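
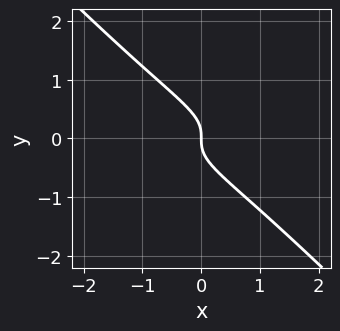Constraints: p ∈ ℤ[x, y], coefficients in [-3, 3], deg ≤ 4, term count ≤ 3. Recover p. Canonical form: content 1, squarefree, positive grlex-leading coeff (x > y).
3*x*y^2 + 3*y^3 + x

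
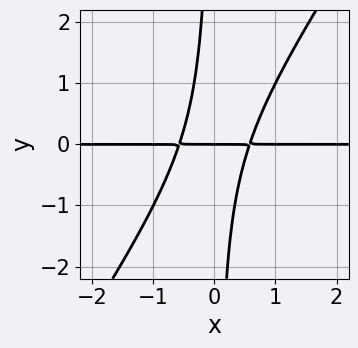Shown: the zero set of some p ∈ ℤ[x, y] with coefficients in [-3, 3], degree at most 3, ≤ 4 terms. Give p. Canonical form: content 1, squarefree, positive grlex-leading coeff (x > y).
First, the degree is 3 — no degree-2 curve has this shape.
Then, from the axis intercepts and sections: it crosses the y-axis at the gridline y = 0; the visible x-axis segment lies entirely on the curve.
Finally, together with the visible shape, these determine p as stated.

3*x^2*y - 2*x*y^2 - y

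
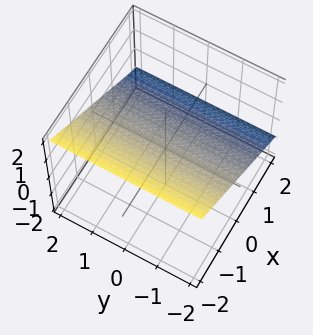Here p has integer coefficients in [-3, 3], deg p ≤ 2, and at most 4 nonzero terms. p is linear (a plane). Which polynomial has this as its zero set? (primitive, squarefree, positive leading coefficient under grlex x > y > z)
2*x + 3*z - 2

1. deg p = 1. Every cross-section is a straight line — this is a plane.
2. From the axis intercepts and sections: it meets the x-axis at x = 1 (among the integer gridlines); no y-intercept at any integer in the box.
3. Assembling these constraints gives the stated polynomial.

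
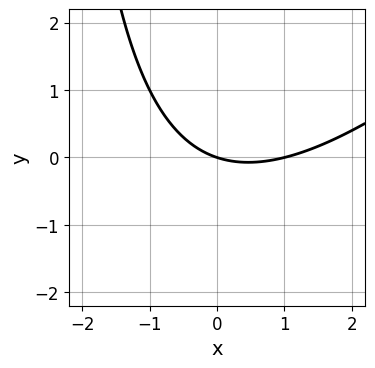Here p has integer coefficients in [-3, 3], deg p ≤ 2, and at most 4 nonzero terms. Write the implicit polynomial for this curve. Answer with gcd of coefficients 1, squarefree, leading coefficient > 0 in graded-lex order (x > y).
1. The degree is 2 — the shape is more complex than any degree-1 curve.
2. Observable constraints: it meets the y-axis at y = 0 (among the integer gridlines); among the integer gridlines, it crosses the x-axis at x ∈ {0, 1}.
3. Assembling these constraints gives the stated polynomial.

x^2 - x*y - x - 3*y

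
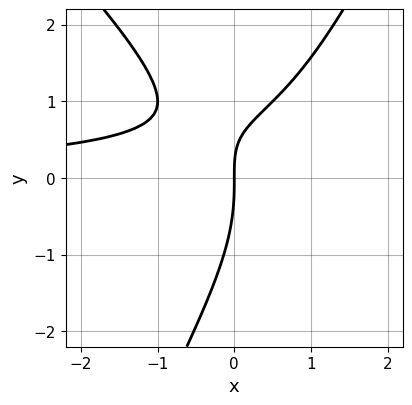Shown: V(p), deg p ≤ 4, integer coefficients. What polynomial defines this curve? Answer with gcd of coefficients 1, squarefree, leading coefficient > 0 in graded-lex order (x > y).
2*x^2*y + x*y^2 - y^3 - 3*x*y + 3*x

1. deg p = 3. No degree-2 curve has this shape.
2. Observable constraints: one y-axis crossing is at y = 0; it meets the x-axis at x = 0 (among the integer gridlines).
3. Together with the visible shape, these determine p as stated.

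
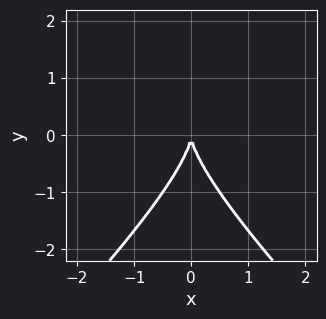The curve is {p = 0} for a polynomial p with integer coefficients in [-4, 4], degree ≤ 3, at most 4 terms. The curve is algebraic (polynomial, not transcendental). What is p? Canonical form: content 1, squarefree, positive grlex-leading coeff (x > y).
x^2*y - y^3 - 3*x^2

1. The degree is 3 — the shape is more complex than any degree-2 curve.
2. Symmetries: the x ↦ −x reflection is a symmetry, so x appears only in even powers.
3. From the axis intercepts and sections: it crosses the x-axis at the gridline x = 0; it meets the y-axis at y = 0 (among the integer gridlines).
4. Matching integer coefficients to the picture gives p.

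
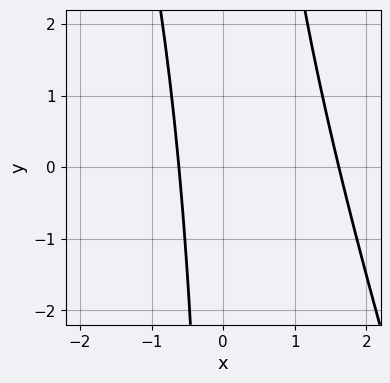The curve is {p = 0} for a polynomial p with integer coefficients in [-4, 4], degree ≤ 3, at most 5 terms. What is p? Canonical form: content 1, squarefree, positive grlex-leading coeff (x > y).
3*x^2 + x*y - 3*x - 3

Degree: a generic line meets the curve in up to 2 points, so deg p = 2.
Checking where it meets the axes: the curve avoids every integer y-axis point in the box.
Fitting integer coefficients to these (and the overall shape) gives p.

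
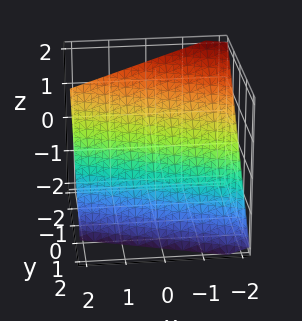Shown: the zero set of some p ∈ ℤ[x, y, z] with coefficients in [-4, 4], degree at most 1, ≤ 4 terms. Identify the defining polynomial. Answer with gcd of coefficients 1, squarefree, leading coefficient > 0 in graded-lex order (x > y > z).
deg p = 1.
Against the integer gridlines: one x-axis crossing is at x = -2.
Putting this together gives p.

x + 3*y + 3*z + 2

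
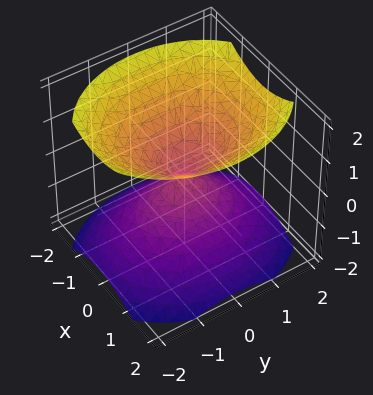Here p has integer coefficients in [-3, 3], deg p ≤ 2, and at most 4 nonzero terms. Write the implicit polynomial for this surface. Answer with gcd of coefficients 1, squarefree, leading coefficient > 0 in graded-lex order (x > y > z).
3*x^2 + 2*y^2 - 3*z^2

First, there are 2 components. They look like related sheets of one shape, so recover p as a whole.
Next, deg p = 2. Two nappes meeting at a single point; a quadric.
Then, symmetries: the y ↦ −y reflection is a symmetry, so y appears only in even powers; the z ↦ −z reflection is a symmetry, so z appears only in even powers; the x ↦ −x reflection is a symmetry, so x appears only in even powers.
Then, from the axis intercepts and sections: one x-axis crossing is at x = 0; it meets the z-axis at z = 0 (among the integer gridlines); it crosses the y-axis at the gridline y = 0.
Finally, together with the visible shape, these determine p as stated.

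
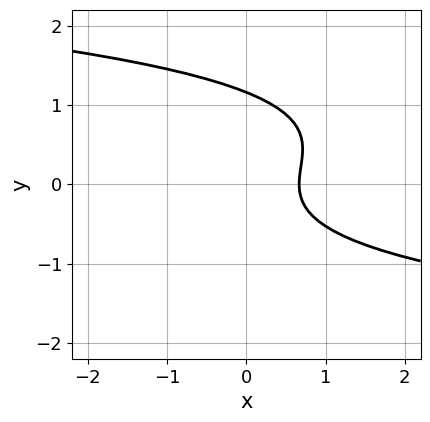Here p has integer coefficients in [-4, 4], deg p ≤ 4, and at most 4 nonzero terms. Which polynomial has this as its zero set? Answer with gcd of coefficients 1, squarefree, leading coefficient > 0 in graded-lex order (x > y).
First, the degree is 3 — the shape is more complex than any degree-2 curve.
Finally, solving for integer coefficients yields p as stated.

3*y^3 - 2*y^2 + 3*x - 2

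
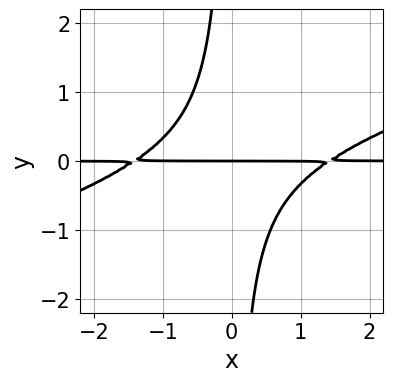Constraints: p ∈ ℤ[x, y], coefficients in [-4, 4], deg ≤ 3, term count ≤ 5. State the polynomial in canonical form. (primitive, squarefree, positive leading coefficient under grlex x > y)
1. Degree: the shape is more complex than any degree-2 curve, so deg p = 3.
2. From the visible intercepts: it meets the y-axis at y = 0 (among the integer gridlines); the visible x-axis segment lies entirely on the curve.
3. Solving for integer coefficients yields p as stated.

x^2*y - 3*x*y^2 - 2*y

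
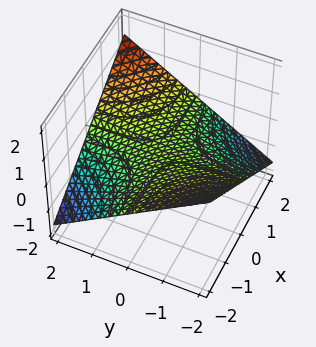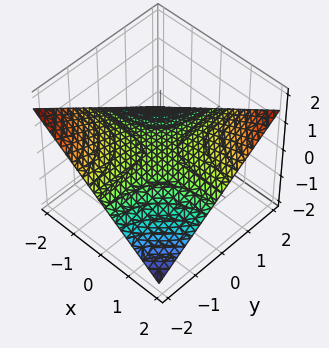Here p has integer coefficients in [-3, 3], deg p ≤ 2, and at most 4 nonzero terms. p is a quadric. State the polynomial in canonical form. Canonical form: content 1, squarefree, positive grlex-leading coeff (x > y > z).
x*y - 3*z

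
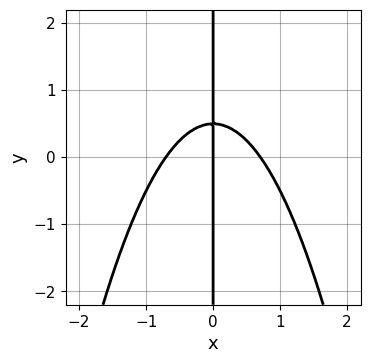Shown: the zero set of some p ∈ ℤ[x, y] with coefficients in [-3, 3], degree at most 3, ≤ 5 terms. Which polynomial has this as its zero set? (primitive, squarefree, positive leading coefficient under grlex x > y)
(a) Degree: the shape is more complex than any degree-2 curve, so deg p = 3.
(b) From the visible intercepts: the visible y-axis segment lies entirely on the curve; it crosses the x-axis at the gridline x = 0.
(c) Matching integer coefficients to the picture gives p.

2*x^3 + 2*x*y - x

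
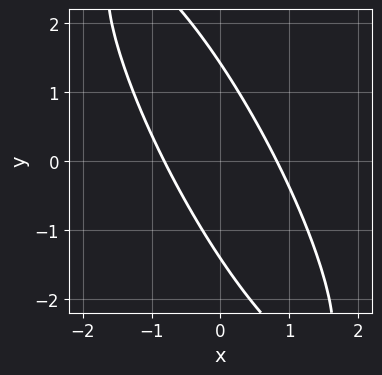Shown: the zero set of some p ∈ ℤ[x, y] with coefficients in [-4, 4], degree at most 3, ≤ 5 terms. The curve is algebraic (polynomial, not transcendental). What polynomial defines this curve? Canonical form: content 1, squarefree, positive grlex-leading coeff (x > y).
3*x^2 + 3*x*y + y^2 - 2

1. Degree: the shape is more complex than any degree-1 curve, so deg p = 2.
2. The integer polynomial consistent with all of this is the stated p.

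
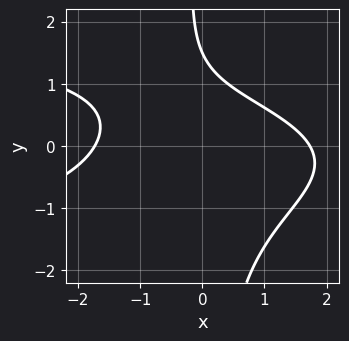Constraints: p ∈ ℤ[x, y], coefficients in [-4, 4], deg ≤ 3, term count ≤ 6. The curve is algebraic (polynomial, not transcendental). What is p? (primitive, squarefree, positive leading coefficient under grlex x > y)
First, the degree is 3 — no degree-2 curve has this shape.
Finally, solving for integer coefficients yields p as stated.

2*x*y^2 + x^2 + 2*y - 3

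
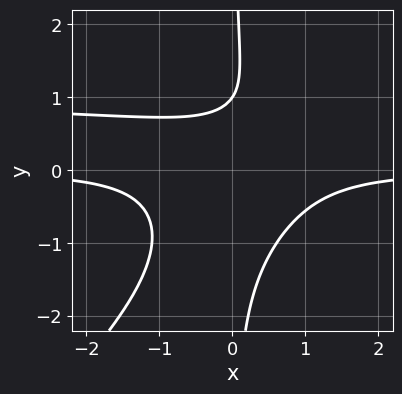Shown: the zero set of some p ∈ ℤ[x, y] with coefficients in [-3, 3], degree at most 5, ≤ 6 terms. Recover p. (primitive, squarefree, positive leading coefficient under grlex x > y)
3*x^2*y^2 - 3*x*y^3 - 3*x^2*y + 2*y - 2

First, degree: the shape is more complex than any degree-3 curve, so deg p = 4.
Then, from the axis intercepts and sections: it misses every integer gridline on the x-axis; it crosses the y-axis at the gridline y = 1.
Finally, solving for integer coefficients yields p as stated.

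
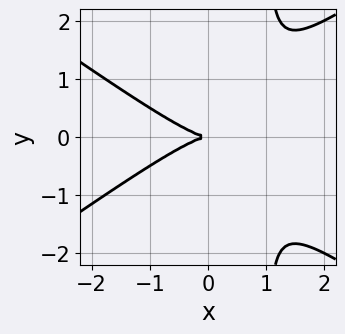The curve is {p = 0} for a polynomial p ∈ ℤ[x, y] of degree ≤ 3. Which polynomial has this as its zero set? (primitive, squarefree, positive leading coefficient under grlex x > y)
x^3 - 2*x*y^2 + 2*y^2

1. deg p = 3.
2. Symmetries: it's symmetric under y → −y, forcing even powers of y.
3. Observable constraints: it meets the y-axis at y = 0 (among the integer gridlines); it crosses the x-axis at the gridline x = 0.
4. Fitting integer coefficients to these (and the overall shape) gives p.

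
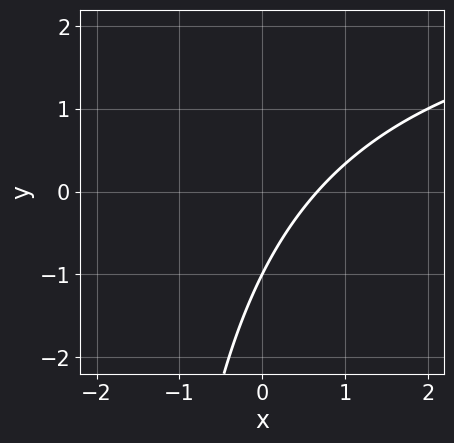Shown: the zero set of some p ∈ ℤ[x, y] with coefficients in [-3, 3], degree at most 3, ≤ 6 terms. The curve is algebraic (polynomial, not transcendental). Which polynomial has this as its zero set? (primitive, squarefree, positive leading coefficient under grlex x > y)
x*y - 3*x + 2*y + 2

Degree: the shape is more complex than any degree-1 curve, so deg p = 2.
Reading off the gridlines: it meets the y-axis at y = -1 (among the integer gridlines).
Solving for integer coefficients yields p as stated.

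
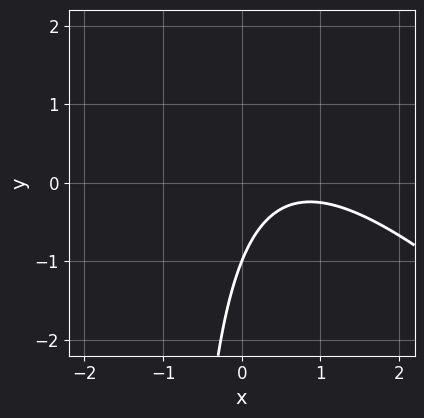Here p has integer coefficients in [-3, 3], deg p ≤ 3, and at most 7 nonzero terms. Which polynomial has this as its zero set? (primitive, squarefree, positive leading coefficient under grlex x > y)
deg p = 2. A generic line meets the curve in up to 2 points.
Reading off the gridlines: no x-intercept at any integer in the box; one y-axis crossing is at y = -1.
Solving for integer coefficients yields p as stated.

2*x^2 + 2*x*y - 3*x + 2*y + 2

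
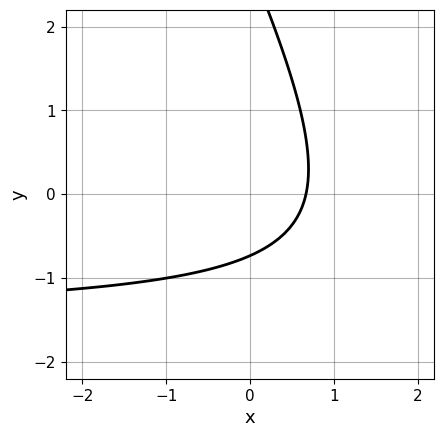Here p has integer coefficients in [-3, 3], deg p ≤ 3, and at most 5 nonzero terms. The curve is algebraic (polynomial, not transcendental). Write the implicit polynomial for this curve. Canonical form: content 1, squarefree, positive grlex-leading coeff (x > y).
2*x*y + y^2 + 3*x - 2*y - 2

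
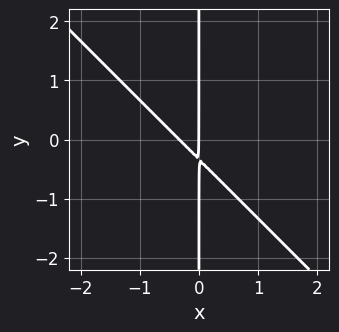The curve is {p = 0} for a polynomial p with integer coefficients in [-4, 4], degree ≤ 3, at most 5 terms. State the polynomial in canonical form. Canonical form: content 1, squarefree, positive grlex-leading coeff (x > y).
1. deg p = 2.
2. Observable constraints: one x-axis crossing is at x = 0; the visible y-axis segment lies entirely on the curve.
3. Solving for integer coefficients yields p as stated.

3*x^2 + 3*x*y + x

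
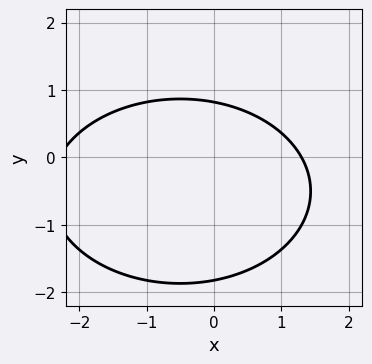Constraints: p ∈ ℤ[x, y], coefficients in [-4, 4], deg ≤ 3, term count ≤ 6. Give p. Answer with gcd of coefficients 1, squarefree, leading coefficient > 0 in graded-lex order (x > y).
1. deg p = 2.
2. The integer polynomial consistent with all of this is the stated p.

x^2 + 2*y^2 + x + 2*y - 3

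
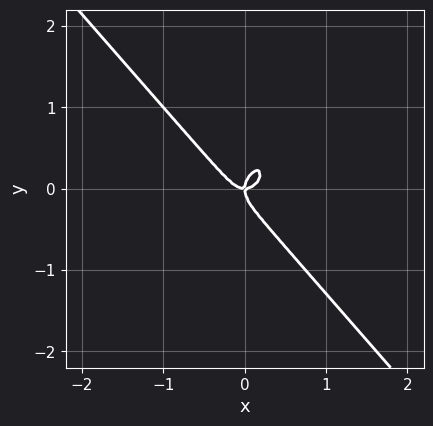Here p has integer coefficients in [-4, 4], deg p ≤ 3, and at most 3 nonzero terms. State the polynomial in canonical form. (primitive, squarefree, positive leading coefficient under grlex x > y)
1. The degree is 3 — a generic line meets the curve in up to 3 points.
2. Checking where it meets the axes: it crosses the y-axis at the gridline y = 0; one x-axis crossing is at x = 0.
3. Fitting integer coefficients to these (and the overall shape) gives p.

3*x^3 + 2*y^3 - x*y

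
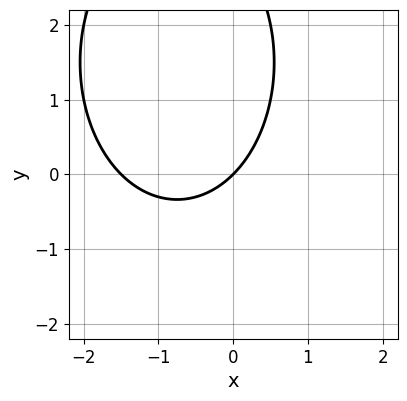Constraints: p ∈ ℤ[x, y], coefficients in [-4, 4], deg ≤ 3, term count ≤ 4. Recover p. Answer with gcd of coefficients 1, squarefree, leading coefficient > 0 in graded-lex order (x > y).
2*x^2 + y^2 + 3*x - 3*y

(a) deg p = 2. The shape is more complex than any degree-1 curve.
(b) Against the integer gridlines: it meets the y-axis at y = 0 (among the integer gridlines); one x-axis crossing is at x = 0.
(c) Solving for integer coefficients yields p as stated.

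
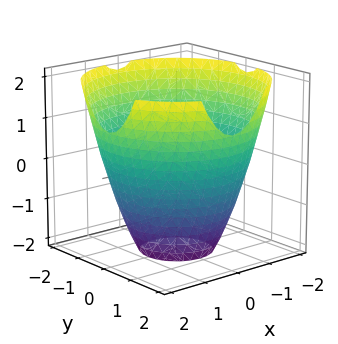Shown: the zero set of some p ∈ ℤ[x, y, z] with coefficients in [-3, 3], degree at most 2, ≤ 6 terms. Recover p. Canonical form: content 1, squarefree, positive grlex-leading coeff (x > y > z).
x^2 + y^2 - z - 3

1. Degree: the shape is more complex than any degree-1 surface, so deg p = 2.
2. Symmetries: rotational symmetry about the z-axis ⇒ p depends on x, y only through x² + y².
3. From the axis intercepts and sections: it misses every integer gridline on the z-axis; a circular section at z = 0 has radius between 1 and 2.
4. Solving for integer coefficients yields p as stated.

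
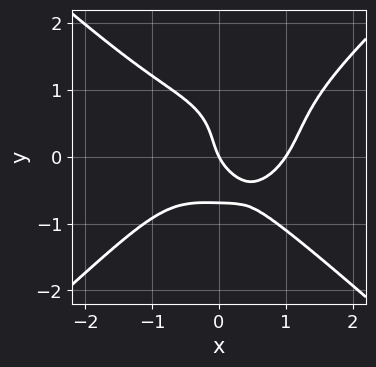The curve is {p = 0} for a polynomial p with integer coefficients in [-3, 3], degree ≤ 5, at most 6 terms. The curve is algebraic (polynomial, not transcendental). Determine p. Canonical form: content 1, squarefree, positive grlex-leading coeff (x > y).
(a) deg p = 4. No degree-3 curve has this shape.
(b) Checking where it meets the axes: it meets the y-axis at y = 0 (among the integer gridlines); the x-axis gridline crossings are at x ∈ {0, 1}.
(c) Putting this together gives p.

2*x^4 - 3*y^4 - 3*x*y - 2*x - y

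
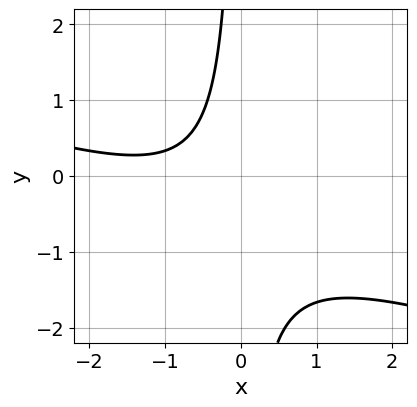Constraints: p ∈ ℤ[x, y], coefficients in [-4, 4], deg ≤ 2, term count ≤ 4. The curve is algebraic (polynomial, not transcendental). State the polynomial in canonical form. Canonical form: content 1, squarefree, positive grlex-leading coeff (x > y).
First, degree: no degree-1 curve has this shape, so deg p = 2.
Next, reading off the gridlines: no y-intercept at any integer in the box; it misses every integer gridline on the x-axis.
Finally, putting this together gives p.

x^2 + 3*x*y + 2*x + 2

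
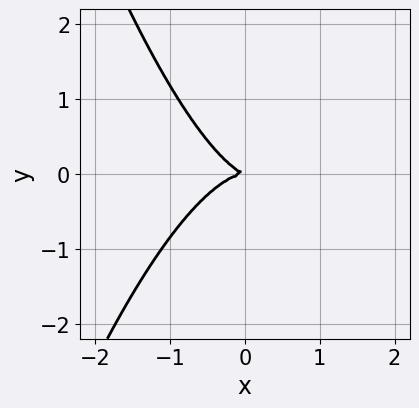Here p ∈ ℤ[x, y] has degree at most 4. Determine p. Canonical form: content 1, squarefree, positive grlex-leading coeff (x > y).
3*x^3 + x*y + 3*y^2

1. The degree is 3 — no degree-2 curve has this shape.
2. Against the integer gridlines: it crosses the y-axis at the gridline y = 0; it meets the x-axis at x = 0 (among the integer gridlines).
3. These observations pin down the coefficients.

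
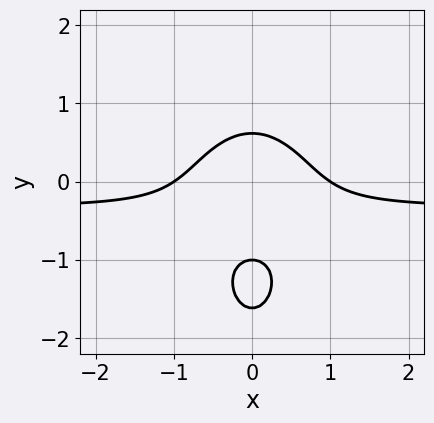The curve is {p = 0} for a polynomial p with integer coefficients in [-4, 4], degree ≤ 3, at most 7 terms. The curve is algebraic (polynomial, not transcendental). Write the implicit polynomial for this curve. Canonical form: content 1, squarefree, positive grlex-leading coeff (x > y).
First, deg p = 3. The shape is more complex than any degree-2 curve.
Then, symmetries: the x ↦ −x reflection is a symmetry, so x appears only in even powers.
Then, from the axis intercepts and sections: one y-axis crossing is at y = -1; among the integer gridlines, it crosses the x-axis at x ∈ {-1, 1}.
Finally, matching integer coefficients to the picture gives p.

3*x^2*y + y^3 + x^2 + 2*y^2 - 1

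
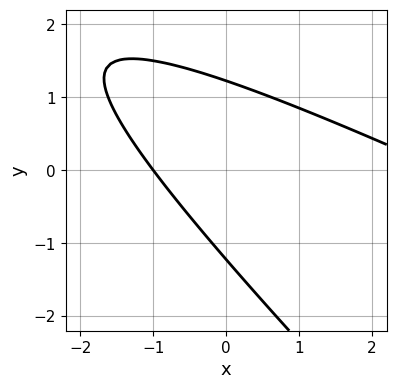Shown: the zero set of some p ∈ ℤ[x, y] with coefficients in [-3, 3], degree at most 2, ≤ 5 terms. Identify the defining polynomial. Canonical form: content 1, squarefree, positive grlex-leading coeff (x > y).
x^2 + 3*x*y + 2*y^2 - 2*x - 3

(a) Degree: a generic line meets the curve in up to 2 points, so deg p = 2.
(b) From the axis intercepts and sections: it crosses the x-axis at the gridline x = -1.
(c) The integer polynomial consistent with all of this is the stated p.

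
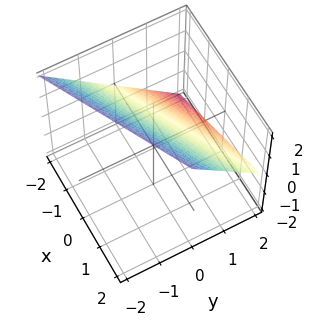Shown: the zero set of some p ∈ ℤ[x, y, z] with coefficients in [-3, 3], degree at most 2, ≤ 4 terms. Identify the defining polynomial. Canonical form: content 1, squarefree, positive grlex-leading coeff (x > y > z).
x - 2*y - 2*z + 2

(a) The degree is 1 — the surface is flat (a plane).
(b) From the visible intercepts: it meets the z-axis at z = 1 (among the integer gridlines); it crosses the y-axis at the gridline y = 1.
(c) Assembling these constraints gives the stated polynomial. Check: (-2, 0, 0) on the x-axis lies on the surface, and p(-2, 0, 0) = 0. ✓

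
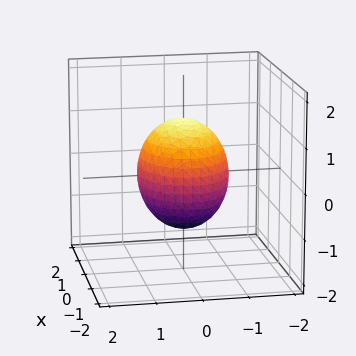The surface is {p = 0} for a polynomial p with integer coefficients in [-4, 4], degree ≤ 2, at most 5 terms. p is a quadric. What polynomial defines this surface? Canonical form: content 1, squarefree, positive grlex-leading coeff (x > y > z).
1. deg p = 2. Bounded and convex; a quadric.
2. Symmetries: mirror symmetry z ↦ −z ⇒ only even powers of z; the x ↦ −x reflection is a symmetry, so x appears only in even powers; the y ↦ −y reflection is a symmetry, so y appears only in even powers.
3. From the axis intercepts and sections: the y-axis gridline crossings are at y ∈ {-1, 1}.
4. Fitting integer coefficients to these (and the overall shape) gives p.

2*x^2 + 3*y^2 + 2*z^2 - 3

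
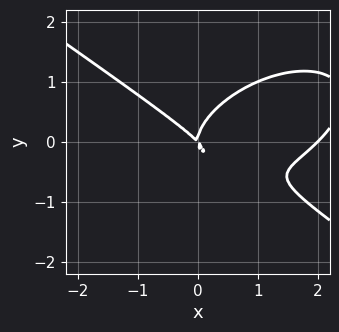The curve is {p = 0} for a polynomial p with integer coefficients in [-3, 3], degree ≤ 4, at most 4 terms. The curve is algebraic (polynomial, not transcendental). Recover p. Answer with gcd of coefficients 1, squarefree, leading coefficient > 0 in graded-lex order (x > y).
(a) deg p = 3. The shape is more complex than any degree-2 curve.
(b) Observable constraints: among the integer gridlines, it crosses the x-axis at x ∈ {0, 2}; it meets the y-axis at y = 0 (among the integer gridlines).
(c) Fitting integer coefficients to these (and the overall shape) gives p.

x^3 + 3*y^3 - 2*x^2 - 2*x*y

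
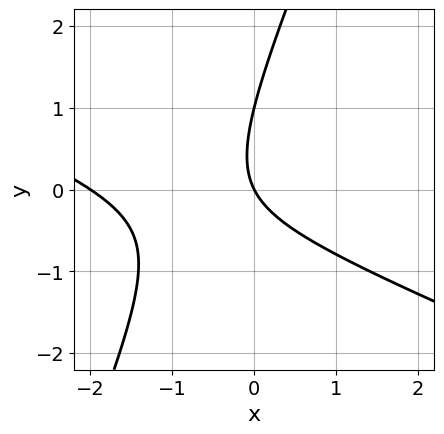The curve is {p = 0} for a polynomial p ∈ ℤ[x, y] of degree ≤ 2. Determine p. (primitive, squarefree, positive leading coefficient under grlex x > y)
x^2 + 2*x*y - y^2 + 2*x + y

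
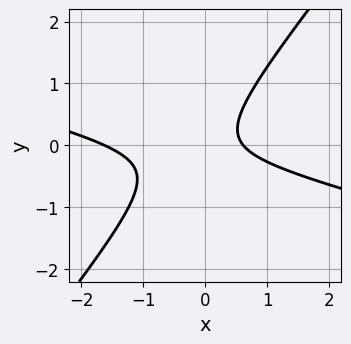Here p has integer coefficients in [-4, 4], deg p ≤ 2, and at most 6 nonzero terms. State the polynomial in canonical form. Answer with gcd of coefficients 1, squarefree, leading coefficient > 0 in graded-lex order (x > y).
x^2 + 3*x*y - 3*y^2 + x - 1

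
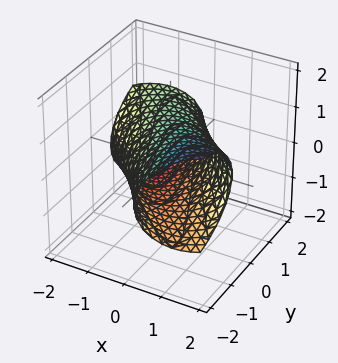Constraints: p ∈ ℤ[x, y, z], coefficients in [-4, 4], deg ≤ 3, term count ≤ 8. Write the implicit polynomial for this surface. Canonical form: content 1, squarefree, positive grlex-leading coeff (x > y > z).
1. The degree is 2 — the shape is more complex than any degree-1 surface.
2. Reading off the gridlines: the z-axis gridline crossings are at z ∈ {-1, 1}.
3. The integer polynomial consistent with all of this is the stated p.

2*x^2 + 3*x*y - 2*x*z + y^2 + 3*z^2 - 3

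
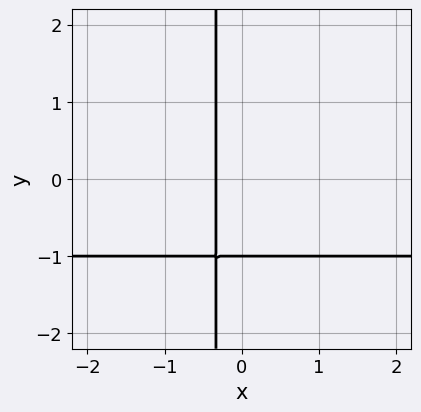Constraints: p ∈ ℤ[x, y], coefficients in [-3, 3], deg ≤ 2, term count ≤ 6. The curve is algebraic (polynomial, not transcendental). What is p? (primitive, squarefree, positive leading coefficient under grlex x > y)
Degree: the shape is more complex than any degree-1 curve, so deg p = 2.
From the visible intercepts: it meets the y-axis at y = -1 (among the integer gridlines).
Solving for integer coefficients yields p as stated.

3*x*y + 3*x + y + 1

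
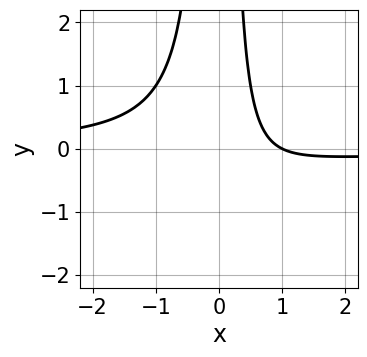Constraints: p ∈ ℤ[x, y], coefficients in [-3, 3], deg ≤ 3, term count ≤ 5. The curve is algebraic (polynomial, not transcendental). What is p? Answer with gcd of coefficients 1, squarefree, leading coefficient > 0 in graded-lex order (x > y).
2*x^2*y + x - 1

1. deg p = 3. A generic line meets the curve in up to 3 points.
2. Checking where it meets the axes: the curve avoids every integer y-axis point in the box; it crosses the x-axis at the gridline x = 1.
3. Assembling these constraints gives the stated polynomial.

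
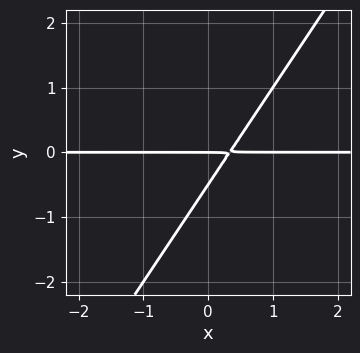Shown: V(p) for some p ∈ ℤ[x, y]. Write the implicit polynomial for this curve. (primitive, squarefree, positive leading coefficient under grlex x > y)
3*x*y - 2*y^2 - y

1. deg p = 2. The shape is more complex than any degree-1 curve.
2. Checking where it meets the axes: it crosses the y-axis at the gridline y = 0; every point of the x-axis in the box is on the curve.
3. Solving for integer coefficients yields p as stated.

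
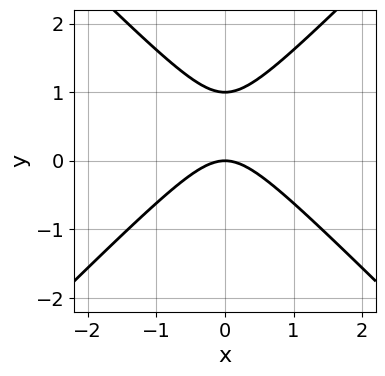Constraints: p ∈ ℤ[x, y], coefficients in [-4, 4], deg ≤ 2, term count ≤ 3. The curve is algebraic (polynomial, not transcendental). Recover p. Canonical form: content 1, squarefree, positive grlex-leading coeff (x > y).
x^2 - y^2 + y

Degree: a generic line meets the curve in up to 2 points, so deg p = 2.
Symmetries: the x ↦ −x reflection is a symmetry, so x appears only in even powers.
Observable constraints: among the integer gridlines, it crosses the y-axis at y ∈ {0, 1}; one x-axis crossing is at x = 0.
Solving for integer coefficients yields p as stated.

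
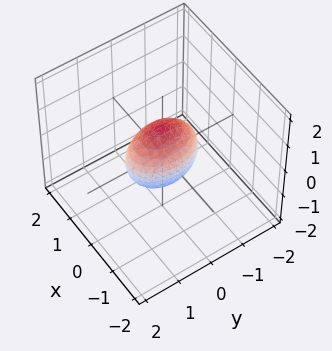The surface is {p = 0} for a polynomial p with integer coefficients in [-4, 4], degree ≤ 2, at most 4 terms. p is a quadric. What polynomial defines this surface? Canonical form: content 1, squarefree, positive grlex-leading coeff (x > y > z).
(a) Degree: bounded and convex; a quadric, so deg p = 2.
(b) Symmetries: it's symmetric under z → −z, forcing even powers of z; the y ↦ −y reflection is a symmetry, so y appears only in even powers; it's symmetric under x → −x, forcing even powers of x.
(c) Against the integer gridlines: the z-axis gridline crossings are at z ∈ {-1, 1}; the y-axis gridline crossings are at y ∈ {-1, 1}.
(d) Assembling these constraints gives the stated polynomial.

2*x^2 + y^2 + z^2 - 1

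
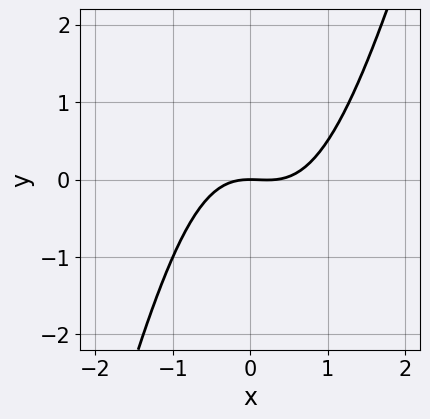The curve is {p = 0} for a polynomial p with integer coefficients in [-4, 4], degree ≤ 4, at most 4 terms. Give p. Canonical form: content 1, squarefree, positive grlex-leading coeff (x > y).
3*x^3 - x^2*y - x^2 - 3*y

The degree is 3 — no degree-2 curve has this shape.
Checking where it meets the axes: it meets the y-axis at y = 0 (among the integer gridlines); it meets the x-axis at x = 0 (among the integer gridlines).
Assembling these constraints gives the stated polynomial.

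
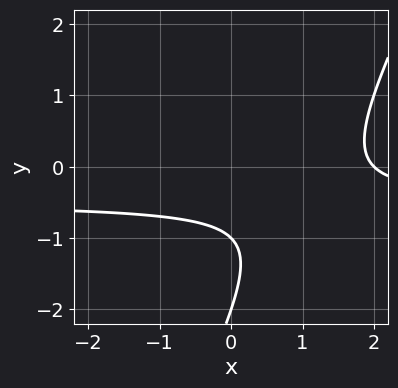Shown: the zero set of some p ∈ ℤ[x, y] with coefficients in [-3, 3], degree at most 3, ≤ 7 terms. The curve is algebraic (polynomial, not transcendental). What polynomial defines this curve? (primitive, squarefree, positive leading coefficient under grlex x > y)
2*x*y - y^2 + x - 3*y - 2

1. The degree is 2 — the shape is more complex than any degree-1 curve.
2. Reading off the gridlines: the y-axis gridline crossings are at y ∈ {-2, -1}; it crosses the x-axis at the gridline x = 2.
3. The integer polynomial consistent with all of this is the stated p.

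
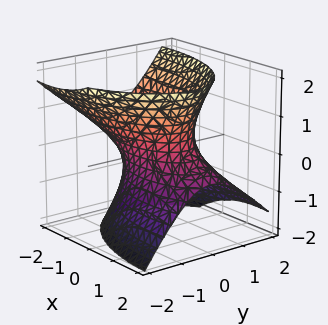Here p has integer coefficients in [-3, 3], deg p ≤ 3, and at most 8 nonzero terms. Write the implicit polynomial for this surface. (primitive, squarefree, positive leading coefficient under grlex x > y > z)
1. deg p = 2.
2. From the axis intercepts and sections: no z-intercept at any integer in the box.
3. Assembling these constraints gives the stated polynomial.

x^2 + 2*x*z + 3*y^2 + y*z - 2*z^2 - 2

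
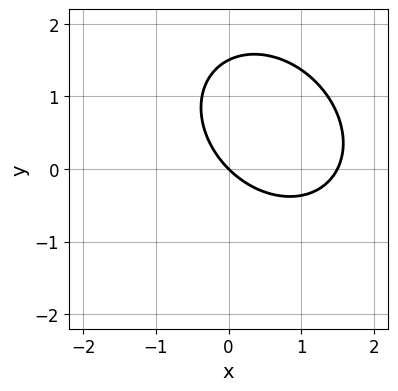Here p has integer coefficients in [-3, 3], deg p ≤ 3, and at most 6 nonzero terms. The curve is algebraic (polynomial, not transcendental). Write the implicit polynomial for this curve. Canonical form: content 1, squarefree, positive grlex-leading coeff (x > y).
2*x^2 + x*y + 2*y^2 - 3*x - 3*y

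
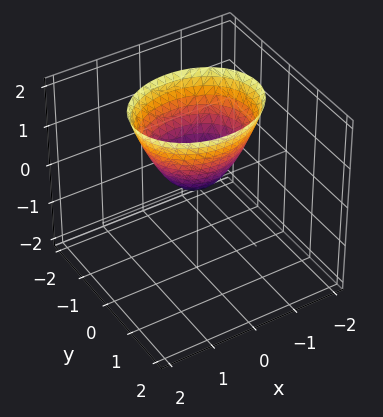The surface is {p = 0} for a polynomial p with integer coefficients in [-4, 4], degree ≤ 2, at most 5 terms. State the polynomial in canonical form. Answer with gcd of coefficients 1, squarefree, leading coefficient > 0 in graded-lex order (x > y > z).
1. Degree: a single bowl opening along one axis; a quadric, so deg p = 2.
2. Symmetries: mirror symmetry y ↦ −y ⇒ only even powers of y; it's symmetric under x → −x, forcing even powers of x.
3. From the axis intercepts and sections: it crosses the y-axis at the gridline y = 0; it meets the z-axis at z = 0 (among the integer gridlines).
4. These observations pin down the coefficients.

2*x^2 + 3*y^2 - 2*z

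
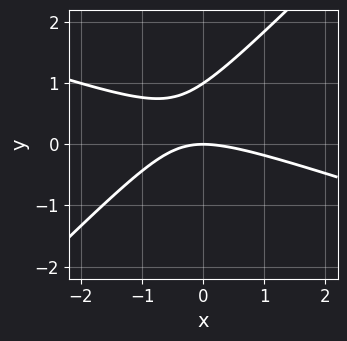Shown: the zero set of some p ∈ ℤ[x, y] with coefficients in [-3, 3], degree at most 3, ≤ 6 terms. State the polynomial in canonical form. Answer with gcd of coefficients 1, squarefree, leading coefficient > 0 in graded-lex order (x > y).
x^2 + 2*x*y - 3*y^2 + 3*y

(a) deg p = 2.
(b) Observable constraints: it meets the x-axis at x = 0 (among the integer gridlines); the y-axis gridline crossings are at y ∈ {0, 1}.
(c) Solving for integer coefficients yields p as stated.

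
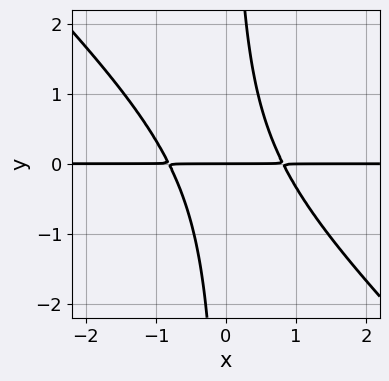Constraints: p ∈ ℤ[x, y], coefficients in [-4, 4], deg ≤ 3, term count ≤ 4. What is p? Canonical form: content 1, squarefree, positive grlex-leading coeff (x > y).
3*x^2*y + 3*x*y^2 - 2*y

(a) Degree: no degree-2 curve has this shape, so deg p = 3.
(b) From the visible intercepts: it meets the y-axis at y = 0 (among the integer gridlines); the visible x-axis segment lies entirely on the curve.
(c) Together with the visible shape, these determine p as stated.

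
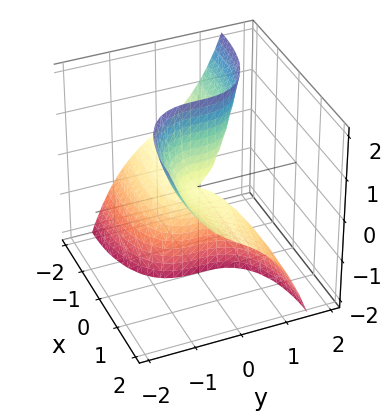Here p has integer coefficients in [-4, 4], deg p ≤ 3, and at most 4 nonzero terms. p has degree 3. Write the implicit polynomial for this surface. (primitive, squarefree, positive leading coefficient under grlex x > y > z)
deg p = 3. A generic line meets the surface in up to 3 points.
Observable constraints: every point of the x-axis in the box is on the surface; every point of the z-axis in the box is on the surface.
The integer polynomial consistent with all of this is the stated p.

x^2*y + 2*y^3 + 3*x*z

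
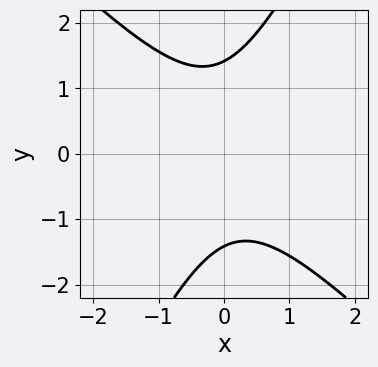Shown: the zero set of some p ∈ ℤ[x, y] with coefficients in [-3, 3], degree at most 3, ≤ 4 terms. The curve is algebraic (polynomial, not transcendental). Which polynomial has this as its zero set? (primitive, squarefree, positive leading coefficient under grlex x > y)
2*x^2 + x*y - y^2 + 2

1. The degree is 2 — the shape is more complex than any degree-1 curve.
2. From the visible intercepts: no x-intercept at any integer in the box.
3. Fitting integer coefficients to these (and the overall shape) gives p.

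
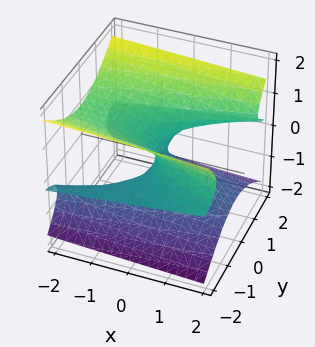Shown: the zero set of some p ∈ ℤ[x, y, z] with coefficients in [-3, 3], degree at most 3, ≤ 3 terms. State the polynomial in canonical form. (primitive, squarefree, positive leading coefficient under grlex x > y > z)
2*y^2*z - 3*z^3 - x

The degree is 3 — the shape is more complex than any degree-2 surface.
Observable constraints: the visible y-axis segment lies entirely on the surface; it meets the x-axis at x = 0 (among the integer gridlines).
Assembling these constraints gives the stated polynomial.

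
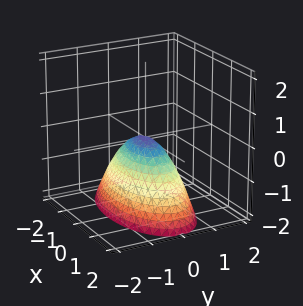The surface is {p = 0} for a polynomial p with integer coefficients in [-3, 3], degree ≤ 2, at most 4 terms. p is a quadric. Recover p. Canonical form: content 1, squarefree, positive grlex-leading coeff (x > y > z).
x^2 + 3*y^2 + 2*z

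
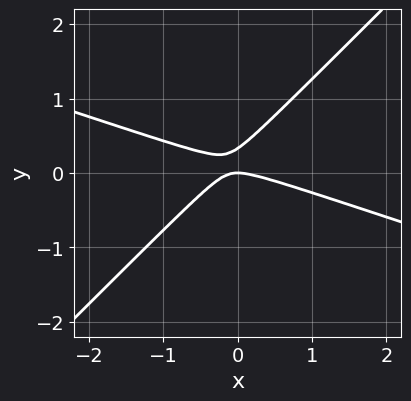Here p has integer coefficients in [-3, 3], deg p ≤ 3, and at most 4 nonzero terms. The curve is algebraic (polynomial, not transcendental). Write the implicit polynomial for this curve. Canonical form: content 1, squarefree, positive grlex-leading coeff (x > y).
x^2 + 2*x*y - 3*y^2 + y

First, the degree is 2 — the shape is more complex than any degree-1 curve.
Next, checking where it meets the axes: one y-axis crossing is at y = 0; one x-axis crossing is at x = 0.
Finally, these observations pin down the coefficients.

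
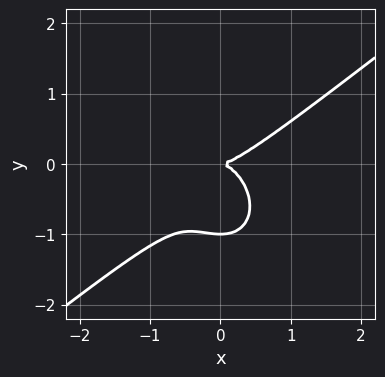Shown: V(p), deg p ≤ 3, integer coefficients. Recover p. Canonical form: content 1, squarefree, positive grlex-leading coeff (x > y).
(a) The degree is 3 — no degree-2 curve has this shape.
(b) Observable constraints: it crosses the x-axis at the gridline x = 0; among the integer gridlines, it crosses the y-axis at y ∈ {-1, 0}.
(c) These observations pin down the coefficients.

3*x^3 - 2*x^2*y - 3*y^3 - 3*y^2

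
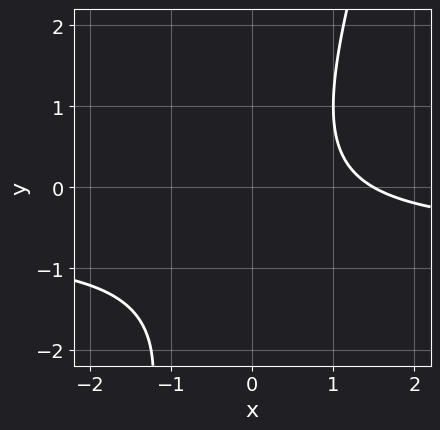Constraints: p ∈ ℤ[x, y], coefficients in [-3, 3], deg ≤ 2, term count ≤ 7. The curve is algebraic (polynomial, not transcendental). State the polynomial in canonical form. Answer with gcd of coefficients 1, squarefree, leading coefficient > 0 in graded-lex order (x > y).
3*x*y - y^2 + 2*x - y - 3

1. deg p = 2.
2. From the visible intercepts: no y-intercept at any integer in the box.
3. Solving for integer coefficients yields p as stated.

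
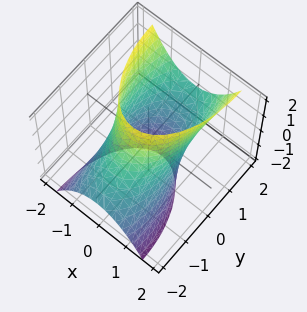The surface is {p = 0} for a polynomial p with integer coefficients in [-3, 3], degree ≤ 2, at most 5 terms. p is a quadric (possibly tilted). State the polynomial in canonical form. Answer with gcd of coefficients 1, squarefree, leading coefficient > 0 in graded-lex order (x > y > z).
3*x^2 + y^2 - 2*y*z - 3

(a) The degree is 2 — no degree-1 surface has this shape.
(b) Observable constraints: among the integer gridlines, it crosses the x-axis at x ∈ {-1, 1}; it misses every integer gridline on the z-axis.
(c) Assembling these constraints gives the stated polynomial.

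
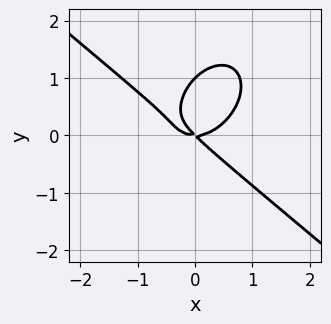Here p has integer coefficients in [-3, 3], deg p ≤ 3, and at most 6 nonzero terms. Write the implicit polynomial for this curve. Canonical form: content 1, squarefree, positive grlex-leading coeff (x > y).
2*x^3 + x^2*y + 2*y^3 - 2*x*y - 2*y^2

1. deg p = 3. A generic line meets the curve in up to 3 points.
2. From the visible intercepts: one x-axis crossing is at x = 0; among the integer gridlines, it crosses the y-axis at y ∈ {0, 1}.
3. Putting this together gives p.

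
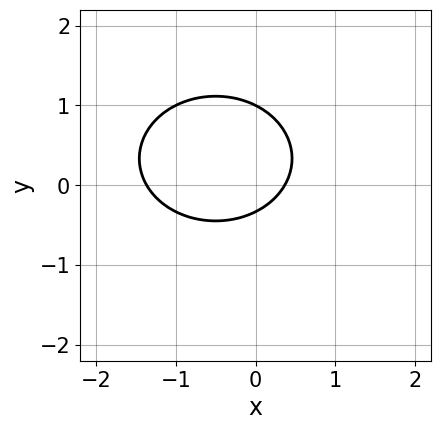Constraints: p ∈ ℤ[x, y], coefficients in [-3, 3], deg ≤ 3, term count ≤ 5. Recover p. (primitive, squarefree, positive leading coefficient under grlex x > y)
deg p = 2. No degree-1 curve has this shape.
Observable constraints: one y-axis crossing is at y = 1.
The integer polynomial consistent with all of this is the stated p.

2*x^2 + 3*y^2 + 2*x - 2*y - 1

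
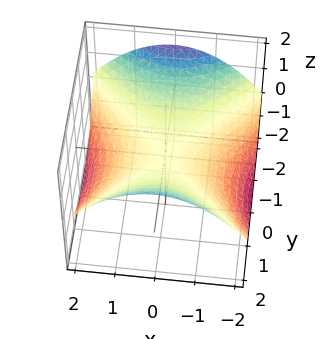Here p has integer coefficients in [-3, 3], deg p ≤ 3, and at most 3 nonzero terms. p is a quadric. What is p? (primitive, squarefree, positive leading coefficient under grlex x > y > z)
First, deg p = 2. A saddle surface; a quadric.
Then, symmetries: the x ↦ −x reflection is a symmetry, so x appears only in even powers; mirror symmetry y ↦ −y ⇒ only even powers of y.
Then, from the visible intercepts: it crosses the z-axis at the gridline z = 0; it crosses the x-axis at the gridline x = 0; it meets the y-axis at y = 0 (among the integer gridlines).
Finally, these observations pin down the coefficients.

x^2 - y^2 + 3*z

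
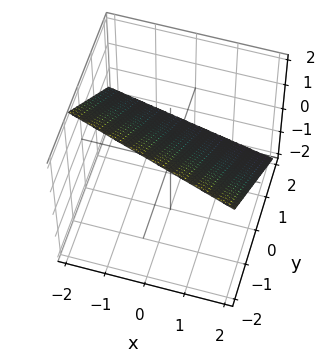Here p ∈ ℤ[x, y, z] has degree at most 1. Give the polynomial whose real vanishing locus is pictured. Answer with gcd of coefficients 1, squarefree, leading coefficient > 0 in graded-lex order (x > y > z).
x + 3*y + 3*z - 2

(a) deg p = 1.
(b) Observable constraints: one x-axis crossing is at x = 2.
(c) Putting this together gives p.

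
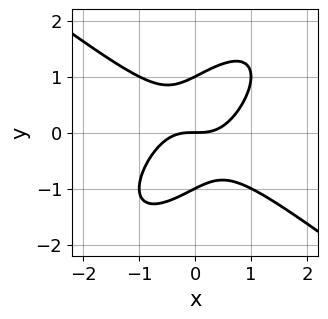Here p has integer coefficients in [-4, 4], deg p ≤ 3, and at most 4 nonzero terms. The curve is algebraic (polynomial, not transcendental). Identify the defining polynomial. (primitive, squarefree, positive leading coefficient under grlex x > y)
x^3 - x*y^2 + y^3 - y

deg p = 3. A generic line meets the curve in up to 3 points.
Reading off the gridlines: the y-axis gridline crossings are at y ∈ {-1, 0, 1}; one x-axis crossing is at x = 0.
Solving for integer coefficients yields p as stated.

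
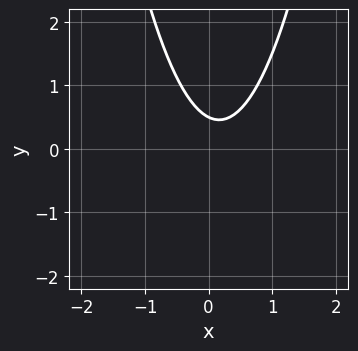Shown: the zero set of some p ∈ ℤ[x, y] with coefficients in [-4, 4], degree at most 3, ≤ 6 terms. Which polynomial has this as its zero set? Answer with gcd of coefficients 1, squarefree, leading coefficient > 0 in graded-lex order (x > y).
3*x^2 - x - 2*y + 1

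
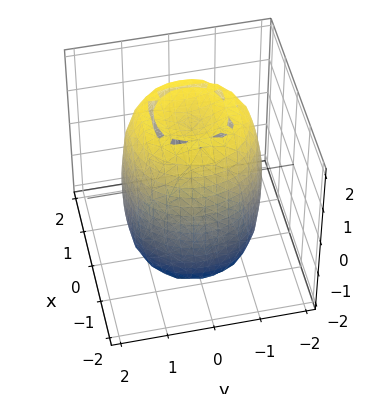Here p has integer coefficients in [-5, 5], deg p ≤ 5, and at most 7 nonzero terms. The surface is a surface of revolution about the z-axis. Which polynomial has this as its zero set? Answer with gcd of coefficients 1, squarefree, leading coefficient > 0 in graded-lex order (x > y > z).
2*x^4 + 4*x^2*y^2 + 2*y^4 - 3*x^2 - 3*y^2 + z^2 - 3

First, degree: the shape is more complex than any degree-3 surface, so deg p = 4.
Then, symmetry: every cross-section ⟂ z is a circle, so x, y appear only via x² + y².
Next, checking where it meets the axes: a circular section at z = 1 has radius between 1 and 2.
Finally, putting this together gives p.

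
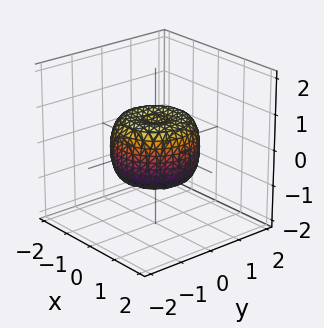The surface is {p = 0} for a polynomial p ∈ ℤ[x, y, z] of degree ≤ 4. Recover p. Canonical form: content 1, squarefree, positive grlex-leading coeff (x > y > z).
2*x^4 + 4*x^2*y^2 + 2*y^4 - 2*x^2 - 2*y^2 + 2*z^2 - 1

First, the degree is 4 — a generic line meets the surface in up to 4 points.
Next, symmetries: rotational symmetry about the z-axis ⇒ p depends on x, y only through x² + y².
Next, reading off the gridlines: a circular section at z = 0 has radius between 1 and 2.
Finally, matching integer coefficients to the picture gives p.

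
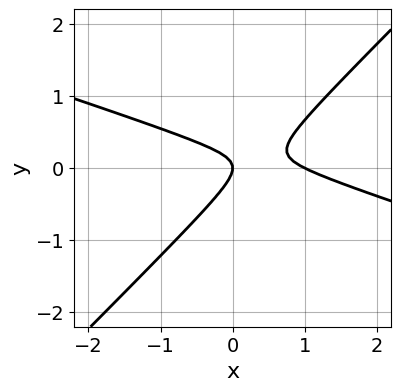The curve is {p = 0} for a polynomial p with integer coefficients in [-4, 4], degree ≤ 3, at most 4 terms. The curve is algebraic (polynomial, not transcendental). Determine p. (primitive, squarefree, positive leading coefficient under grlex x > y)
x^2 + 2*x*y - 3*y^2 - x

(a) The degree is 2 — a generic line meets the curve in up to 2 points.
(b) Checking where it meets the axes: among the integer gridlines, it crosses the x-axis at x ∈ {0, 1}; it meets the y-axis at y = 0 (among the integer gridlines).
(c) Together with the visible shape, these determine p as stated.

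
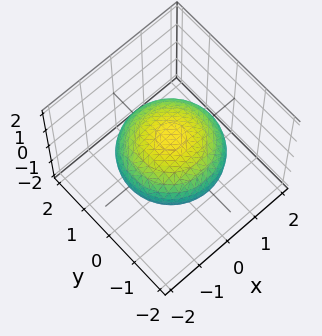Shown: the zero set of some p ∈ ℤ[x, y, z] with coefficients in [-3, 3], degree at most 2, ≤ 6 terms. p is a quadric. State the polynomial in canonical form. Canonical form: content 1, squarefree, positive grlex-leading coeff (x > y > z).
x^2 + y^2 + 2*z^2 - 2

(a) deg p = 2. A closed, bounded, convex surface; a quadric.
(b) Symmetries: it's symmetric under z → −z, forcing even powers of z; rotational symmetry about the z-axis ⇒ p depends on x, y only through x² + y².
(c) From the axis intercepts and sections: among the integer gridlines, it crosses the z-axis at z ∈ {-1, 1}; a circular section at z = 0 has radius between 1 and 2.
(d) Putting this together gives p.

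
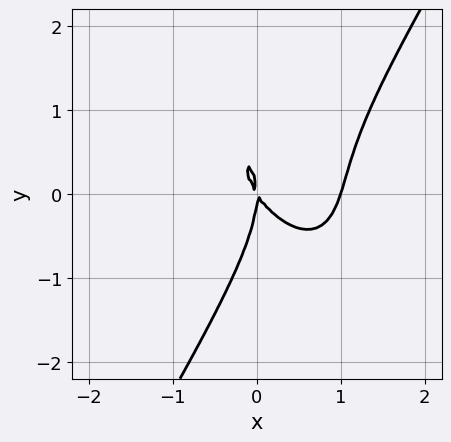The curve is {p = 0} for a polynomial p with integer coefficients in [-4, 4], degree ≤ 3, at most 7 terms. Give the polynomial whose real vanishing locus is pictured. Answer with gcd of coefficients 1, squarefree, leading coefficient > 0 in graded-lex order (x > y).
1. deg p = 3. The shape is more complex than any degree-2 curve.
2. Checking where it meets the axes: it crosses the y-axis at the gridline y = 0; the x-axis gridline crossings are at x ∈ {0, 1}.
3. Together with the visible shape, these determine p as stated.

3*x^3 + x^2*y - y^3 - 3*x^2 - 2*x*y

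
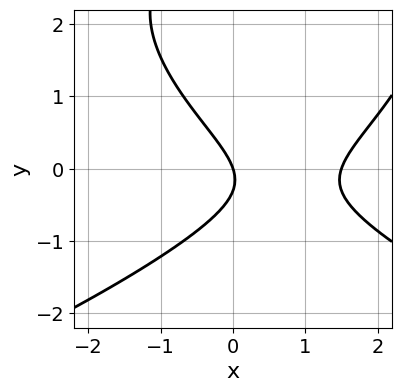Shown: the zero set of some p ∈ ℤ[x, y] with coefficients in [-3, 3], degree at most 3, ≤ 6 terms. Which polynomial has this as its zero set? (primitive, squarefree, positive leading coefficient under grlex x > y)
First, the degree is 3 — no degree-2 curve has this shape.
Next, from the visible intercepts: it crosses the x-axis at the gridline x = 0; it meets the y-axis at y = 0 (among the integer gridlines).
Finally, putting this together gives p.

y^3 + 2*x^2 - 3*y^2 - 3*x - y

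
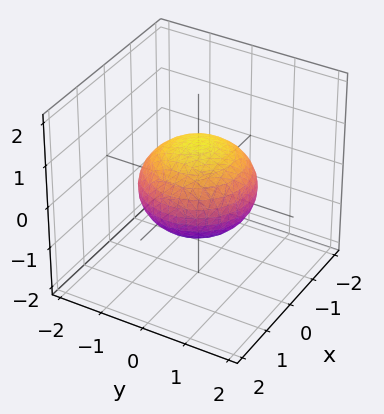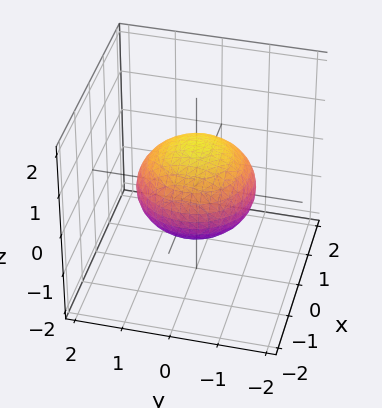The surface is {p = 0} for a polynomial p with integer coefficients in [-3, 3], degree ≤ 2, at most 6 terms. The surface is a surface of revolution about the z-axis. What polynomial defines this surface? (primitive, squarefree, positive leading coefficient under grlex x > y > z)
2*x^2 + 2*y^2 + 3*z^2 - 3

(a) deg p = 2. A generic line meets the surface in up to 2 points.
(b) By symmetry, the surface is invariant under rotation about z: p = q(x² + y², z).
(c) Observable constraints: the z-axis gridline crossings are at z ∈ {-1, 1}; a circular section at z = 0 has radius between 1 and 2.
(d) Solving for integer coefficients yields p as stated.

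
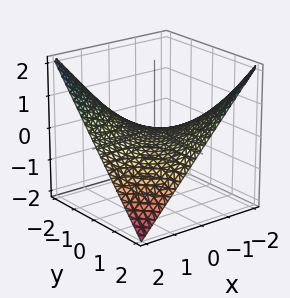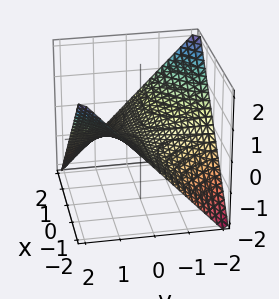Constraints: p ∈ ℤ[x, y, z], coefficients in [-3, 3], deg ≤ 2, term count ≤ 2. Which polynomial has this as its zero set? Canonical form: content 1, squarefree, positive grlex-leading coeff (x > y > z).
1. The degree is 2 — a saddle surface; a quadric.
2. Observable constraints: every point of the y-axis in the box is on the surface; it meets the z-axis at z = 0 (among the integer gridlines).
3. Together with the visible shape, these determine p as stated. Check: (2, 0, 0) on the x-axis lies on the surface, and p(2, 0, 0) = 0. ✓

x*y + 2*z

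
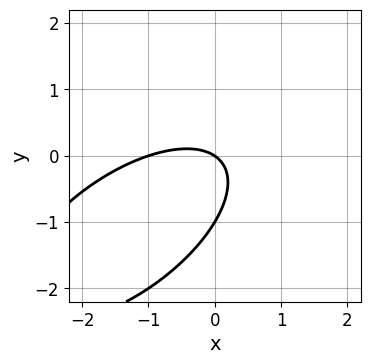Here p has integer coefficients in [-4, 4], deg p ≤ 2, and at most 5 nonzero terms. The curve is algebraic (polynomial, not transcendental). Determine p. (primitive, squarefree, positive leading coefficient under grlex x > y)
1. Degree: no degree-1 curve has this shape, so deg p = 2.
2. Checking where it meets the axes: the y-axis gridline crossings are at y ∈ {-1, 0}; the x-axis gridline crossings are at x ∈ {-1, 0}.
3. Matching integer coefficients to the picture gives p.

2*x^2 - 3*x*y + 3*y^2 + 2*x + 3*y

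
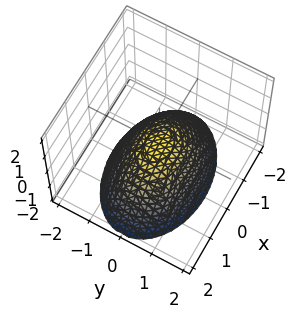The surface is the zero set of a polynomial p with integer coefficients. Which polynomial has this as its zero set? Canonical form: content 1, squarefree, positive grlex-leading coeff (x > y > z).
(a) Degree: a single bowl opening along one axis; a quadric, so deg p = 2.
(b) Symmetries: mirror symmetry y ↦ −y ⇒ only even powers of y; it's symmetric under x → −x, forcing even powers of x.
(c) From the axis intercepts and sections: it crosses the z-axis at the gridline z = 0; it meets the y-axis at y = 0 (among the integer gridlines); one x-axis crossing is at x = 0.
(d) Matching integer coefficients to the picture gives p.

x^2 + 2*y^2 + 2*z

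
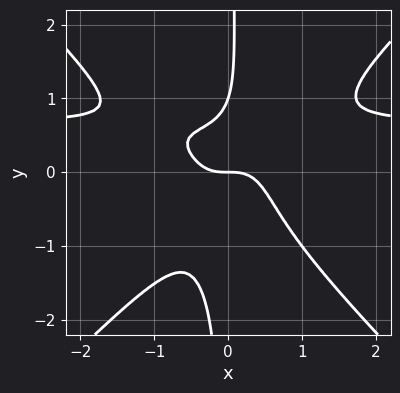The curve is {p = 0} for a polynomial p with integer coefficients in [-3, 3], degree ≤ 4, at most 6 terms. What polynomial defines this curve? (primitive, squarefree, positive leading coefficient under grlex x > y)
(a) The degree is 4 — the shape is more complex than any degree-3 curve.
(b) From the visible intercepts: among the integer gridlines, it crosses the y-axis at y ∈ {0, 1}; it meets the x-axis at x = 0 (among the integer gridlines).
(c) Solving for integer coefficients yields p as stated.

3*x^3*y - 3*x*y^3 - 2*x^3 + y^2 - y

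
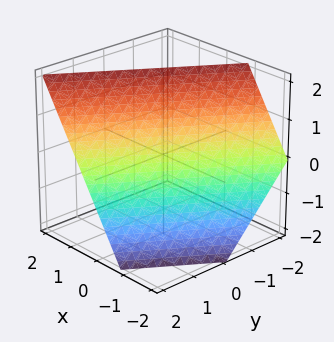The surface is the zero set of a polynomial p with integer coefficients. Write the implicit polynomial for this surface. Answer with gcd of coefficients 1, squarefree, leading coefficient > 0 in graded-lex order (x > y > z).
3*x - 2*y - 2*z + 2

Degree: the surface is flat (a plane), so deg p = 1.
Reading off the gridlines: it crosses the z-axis at the gridline z = 1; it crosses the y-axis at the gridline y = 1.
Fitting integer coefficients to these (and the overall shape) gives p.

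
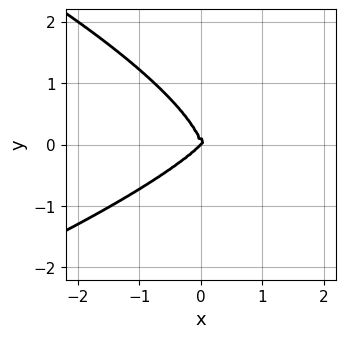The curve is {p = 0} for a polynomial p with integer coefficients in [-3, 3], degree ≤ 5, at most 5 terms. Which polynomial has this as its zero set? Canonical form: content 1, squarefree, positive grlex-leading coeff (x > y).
y^4 + x^3 - x^2*y

Degree: no degree-3 curve has this shape, so deg p = 4.
Against the integer gridlines: it meets the x-axis at x = 0 (among the integer gridlines); one y-axis crossing is at y = 0.
Matching integer coefficients to the picture gives p.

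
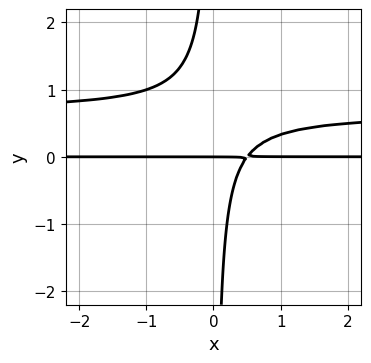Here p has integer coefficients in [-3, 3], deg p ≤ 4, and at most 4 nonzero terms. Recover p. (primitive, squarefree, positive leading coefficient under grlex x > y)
3*x*y^2 - 2*x*y + y

The degree is 3 — no degree-2 curve has this shape.
Observable constraints: the visible x-axis segment lies entirely on the curve; one y-axis crossing is at y = 0.
The integer polynomial consistent with all of this is the stated p.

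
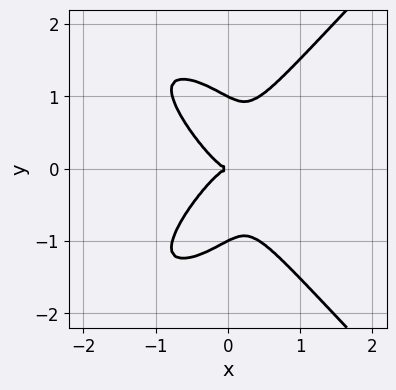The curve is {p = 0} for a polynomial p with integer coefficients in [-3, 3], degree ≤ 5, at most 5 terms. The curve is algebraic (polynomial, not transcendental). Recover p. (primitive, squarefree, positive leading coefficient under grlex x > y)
(a) The degree is 4 — the shape is more complex than any degree-3 curve.
(b) Symmetries: it's symmetric under y → −y, forcing even powers of y.
(c) Checking where it meets the axes: among the integer gridlines, it crosses the y-axis at y ∈ {-1, 0, 1}; it crosses the x-axis at the gridline x = 0.
(d) Assembling these constraints gives the stated polynomial.

x^2*y^2 - y^4 + 3*x^3 - x*y^2 + y^2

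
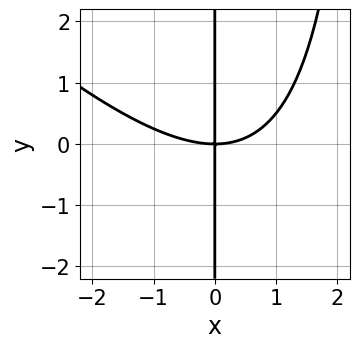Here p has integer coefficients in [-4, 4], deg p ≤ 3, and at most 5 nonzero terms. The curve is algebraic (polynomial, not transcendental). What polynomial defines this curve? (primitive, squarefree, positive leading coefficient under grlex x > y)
1. The degree is 3 — the shape is more complex than any degree-2 curve.
2. From the visible intercepts: every point of the y-axis in the box is on the curve; one x-axis crossing is at x = 0.
3. These observations pin down the coefficients.

x^3 + x^2*y - 3*x*y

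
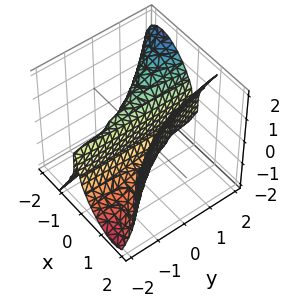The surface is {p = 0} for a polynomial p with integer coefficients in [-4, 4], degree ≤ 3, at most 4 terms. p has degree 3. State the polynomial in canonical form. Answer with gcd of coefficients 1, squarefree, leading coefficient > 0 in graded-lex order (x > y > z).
3*x^3 + 3*x^2*y - z^3 - 2*x

(a) Degree: no degree-2 surface has this shape, so deg p = 3.
(b) Reading off the gridlines: one z-axis crossing is at z = 0; it meets the x-axis at x = 0 (among the integer gridlines).
(c) Together with the visible shape, these determine p as stated.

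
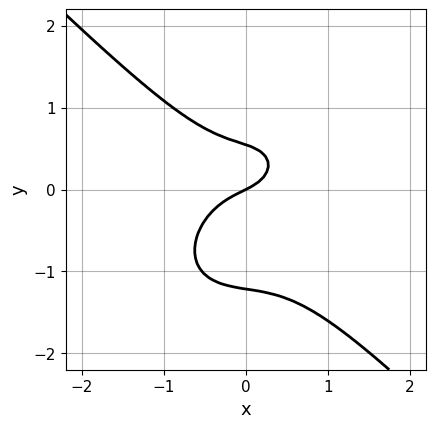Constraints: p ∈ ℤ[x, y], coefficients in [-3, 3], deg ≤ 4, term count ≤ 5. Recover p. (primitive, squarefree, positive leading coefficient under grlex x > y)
3*x^3 + 3*y^3 + 2*y^2 + x - 2*y

deg p = 3. A generic line meets the curve in up to 3 points.
Against the integer gridlines: it meets the y-axis at y = 0 (among the integer gridlines); one x-axis crossing is at x = 0.
The integer polynomial consistent with all of this is the stated p.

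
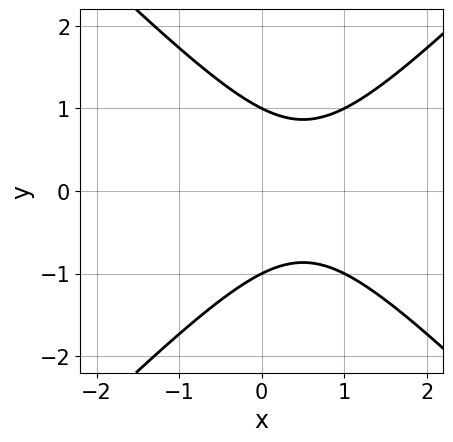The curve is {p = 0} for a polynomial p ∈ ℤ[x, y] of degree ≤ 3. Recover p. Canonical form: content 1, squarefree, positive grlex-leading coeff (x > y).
First, degree: no degree-1 curve has this shape, so deg p = 2.
Next, symmetries: mirror symmetry y ↦ −y ⇒ only even powers of y.
Then, checking where it meets the axes: the y-axis gridline crossings are at y ∈ {-1, 1}; it misses every integer gridline on the x-axis.
Finally, putting this together gives p.

x^2 - y^2 - x + 1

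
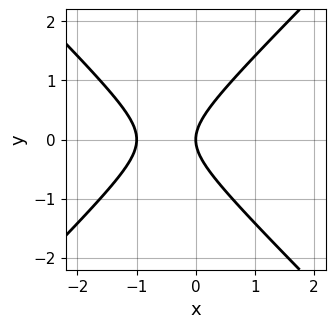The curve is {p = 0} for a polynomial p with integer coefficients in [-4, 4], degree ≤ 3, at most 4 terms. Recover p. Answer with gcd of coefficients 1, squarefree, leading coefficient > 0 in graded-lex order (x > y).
x^2 - y^2 + x

1. deg p = 2. The shape is more complex than any degree-1 curve.
2. Symmetries: the y ↦ −y reflection is a symmetry, so y appears only in even powers.
3. Against the integer gridlines: it crosses the y-axis at the gridline y = 0; the x-axis gridline crossings are at x ∈ {-1, 0}.
4. The integer polynomial consistent with all of this is the stated p.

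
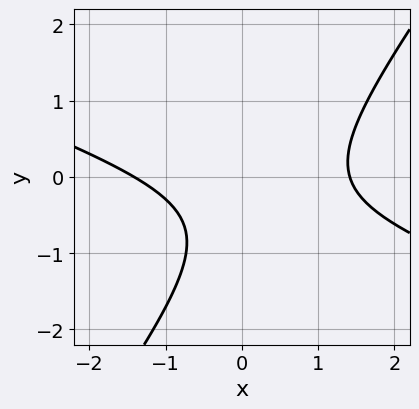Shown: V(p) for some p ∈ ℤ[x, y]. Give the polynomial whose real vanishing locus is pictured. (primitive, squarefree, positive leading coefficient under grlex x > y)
x^2 + 2*x*y - 2*y^2 - 2*y - 2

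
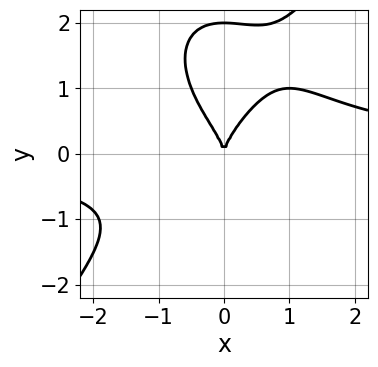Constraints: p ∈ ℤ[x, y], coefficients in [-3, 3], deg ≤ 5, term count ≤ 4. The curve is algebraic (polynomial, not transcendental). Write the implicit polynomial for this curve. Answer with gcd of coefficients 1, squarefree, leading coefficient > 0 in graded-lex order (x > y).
1. deg p = 4. No degree-3 curve has this shape.
2. From the visible intercepts: it crosses the x-axis at the gridline x = 0; among the integer gridlines, it crosses the y-axis at y ∈ {0, 2}.
3. Fitting integer coefficients to these (and the overall shape) gives p.

2*x^3*y - y^4 + 2*y^3 - 3*x^2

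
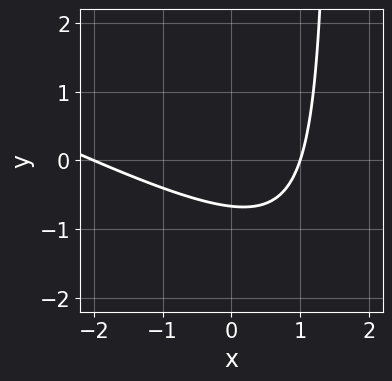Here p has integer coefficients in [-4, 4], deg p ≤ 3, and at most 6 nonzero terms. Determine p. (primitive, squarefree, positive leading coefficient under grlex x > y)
First, the degree is 2 — no degree-1 curve has this shape.
Then, checking where it meets the axes: the x-axis gridline crossings are at x ∈ {-2, 1}.
Finally, solving for integer coefficients yields p as stated.

x^2 + 2*x*y + x - 3*y - 2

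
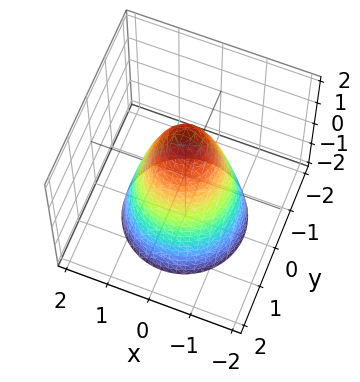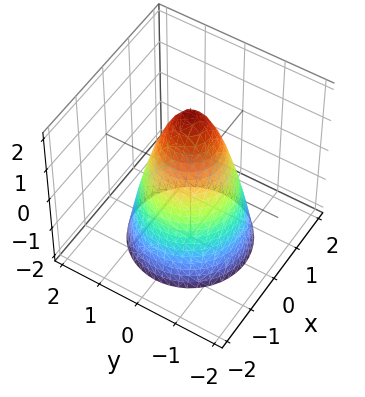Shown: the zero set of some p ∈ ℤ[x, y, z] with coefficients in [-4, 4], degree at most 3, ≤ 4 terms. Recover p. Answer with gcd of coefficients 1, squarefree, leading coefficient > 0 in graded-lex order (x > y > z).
2*x^2 + 2*y^2 + z - 2

1. deg p = 2. The shape is more complex than any degree-1 surface.
2. By symmetry, the surface is invariant under rotation about z: p = q(x² + y², z).
3. Reading off the gridlines: the x-axis gridline crossings are at x ∈ {-1, 1}; one z-axis crossing is at z = 2; the y-axis gridline crossings are at y ∈ {-1, 1}; a circular section at z = 0 has radius exactly 1.
4. Matching integer coefficients to the picture gives p.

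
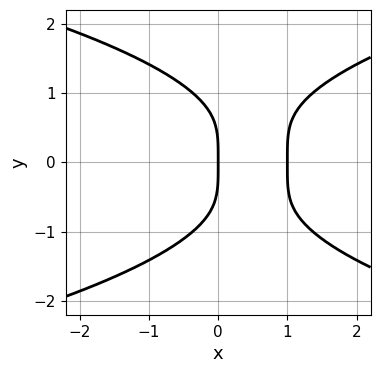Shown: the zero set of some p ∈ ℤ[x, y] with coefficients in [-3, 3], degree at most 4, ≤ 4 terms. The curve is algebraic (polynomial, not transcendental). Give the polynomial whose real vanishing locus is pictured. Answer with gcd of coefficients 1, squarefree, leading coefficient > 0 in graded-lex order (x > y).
y^4 - 2*x^2 + 2*x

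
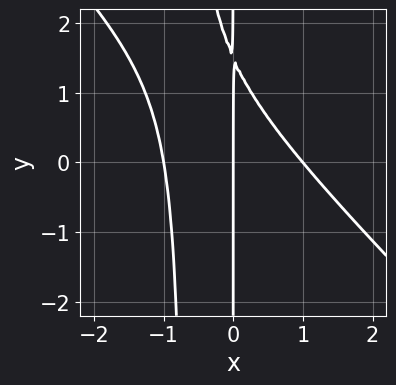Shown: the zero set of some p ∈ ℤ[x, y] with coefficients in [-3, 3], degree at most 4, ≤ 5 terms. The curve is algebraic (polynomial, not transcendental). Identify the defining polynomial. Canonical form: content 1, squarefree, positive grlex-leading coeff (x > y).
3*x^3 + 3*x^2*y + 2*x*y - 3*x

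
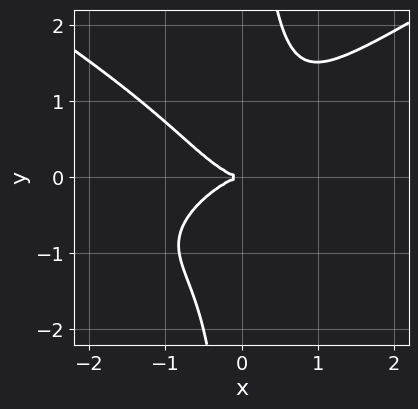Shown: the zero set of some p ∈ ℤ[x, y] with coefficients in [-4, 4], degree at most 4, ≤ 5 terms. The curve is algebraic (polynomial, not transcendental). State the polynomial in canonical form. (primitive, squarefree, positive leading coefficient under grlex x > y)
x^3*y - 3*x*y^3 + 2*x^3 + 3*y^2

First, degree: no degree-3 curve has this shape, so deg p = 4.
Then, from the axis intercepts and sections: one y-axis crossing is at y = 0; one x-axis crossing is at x = 0.
Finally, assembling these constraints gives the stated polynomial.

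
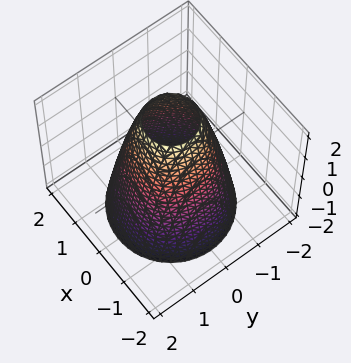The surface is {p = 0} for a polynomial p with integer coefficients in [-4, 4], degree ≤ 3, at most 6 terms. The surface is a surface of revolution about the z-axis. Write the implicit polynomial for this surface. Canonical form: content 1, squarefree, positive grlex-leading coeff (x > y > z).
2*x^2 + 2*y^2 + z - 3

1. deg p = 2.
2. Symmetry: every cross-section ⟂ z is a circle, so x, y appear only via x² + y².
3. Observable constraints: it misses every integer gridline on the z-axis; a circular section at z = 2 has radius between 0 and 1.
4. Fitting integer coefficients to these (and the overall shape) gives p.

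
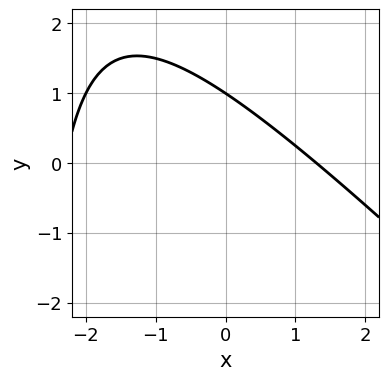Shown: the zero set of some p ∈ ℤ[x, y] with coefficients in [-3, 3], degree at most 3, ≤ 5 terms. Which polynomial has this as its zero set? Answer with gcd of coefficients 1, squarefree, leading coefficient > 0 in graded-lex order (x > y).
(a) Degree: a generic line meets the curve in up to 2 points, so deg p = 2.
(b) Checking where it meets the axes: it meets the y-axis at y = 1 (among the integer gridlines).
(c) The integer polynomial consistent with all of this is the stated p.

x^2 + x*y + x + 3*y - 3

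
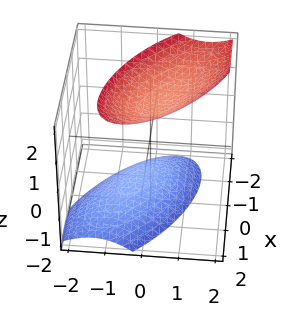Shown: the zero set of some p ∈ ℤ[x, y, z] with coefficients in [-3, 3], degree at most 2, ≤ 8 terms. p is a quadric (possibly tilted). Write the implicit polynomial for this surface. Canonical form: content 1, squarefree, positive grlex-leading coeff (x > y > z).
First, there are 2 components. They look like related sheets of one shape, so recover p as a whole.
Then, deg p = 2. A generic line meets the surface in up to 2 points.
Next, observable constraints: it misses every integer gridline on the y-axis; the surface avoids every integer x-axis point in the box.
Finally, these observations pin down the coefficients.

2*x^2 + 3*x*y + 3*y^2 - y*z - 2*z^2 + 3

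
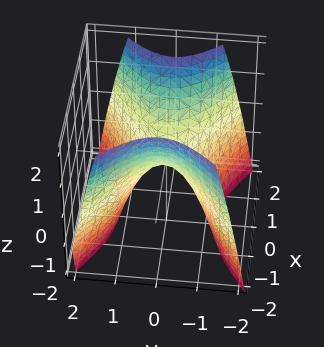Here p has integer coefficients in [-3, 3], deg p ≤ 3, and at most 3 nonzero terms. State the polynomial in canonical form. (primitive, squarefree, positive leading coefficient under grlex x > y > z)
(a) deg p = 2.
(b) Symmetries: mirror symmetry y ↦ −y ⇒ only even powers of y; mirror symmetry x ↦ −x ⇒ only even powers of x.
(c) Against the integer gridlines: it crosses the y-axis at the gridline y = 0; it meets the z-axis at z = 0 (among the integer gridlines); it crosses the x-axis at the gridline x = 0.
(d) Fitting integer coefficients to these (and the overall shape) gives p.

2*x^2 - 3*y^2 - 2*z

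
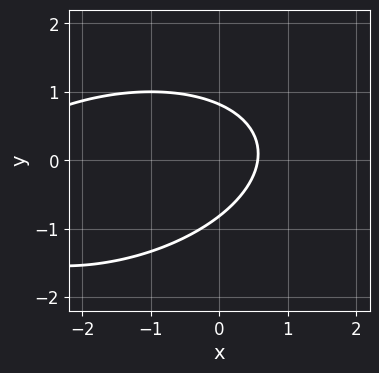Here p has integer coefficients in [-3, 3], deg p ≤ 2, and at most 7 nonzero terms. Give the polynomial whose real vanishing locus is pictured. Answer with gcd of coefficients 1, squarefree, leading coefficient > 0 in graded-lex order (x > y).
deg p = 2. The shape is more complex than any degree-1 curve.
Solving for integer coefficients yields p as stated.

x^2 - x*y + 3*y^2 + 3*x - 2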